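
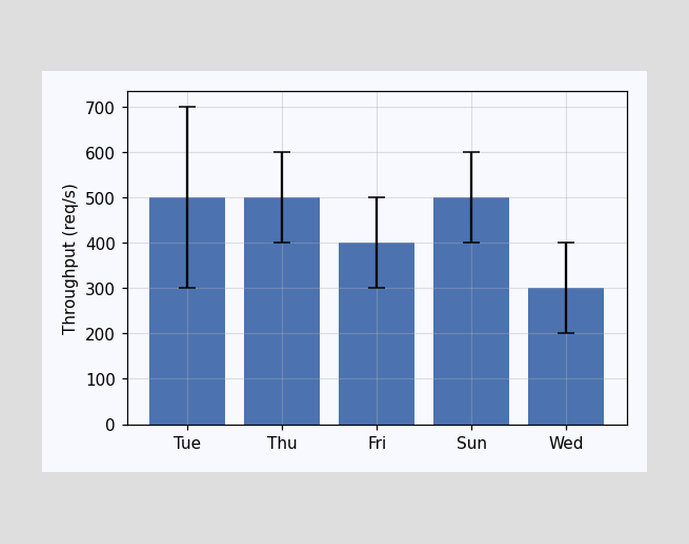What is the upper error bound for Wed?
The Wed bar's upper whisker reaches 400req/s.

400req/s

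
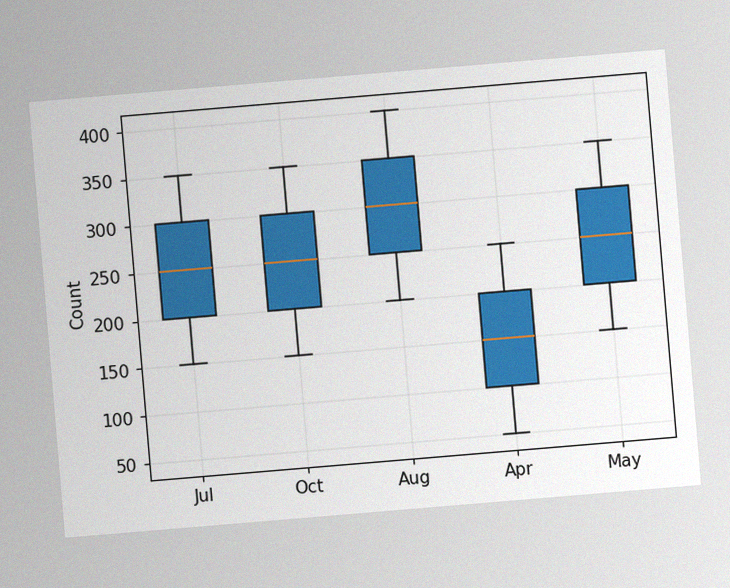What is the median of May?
The chart is tilted about 5° counter-clockwise, with some photo noise. The median line in the May box sits at 250.

250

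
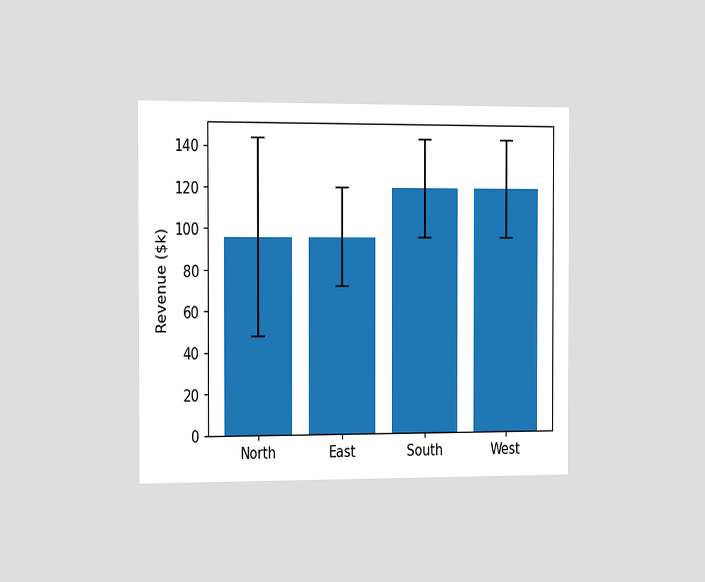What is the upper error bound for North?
The chart is viewed slightly from the left. The North bar's upper whisker reaches $144k.

$144k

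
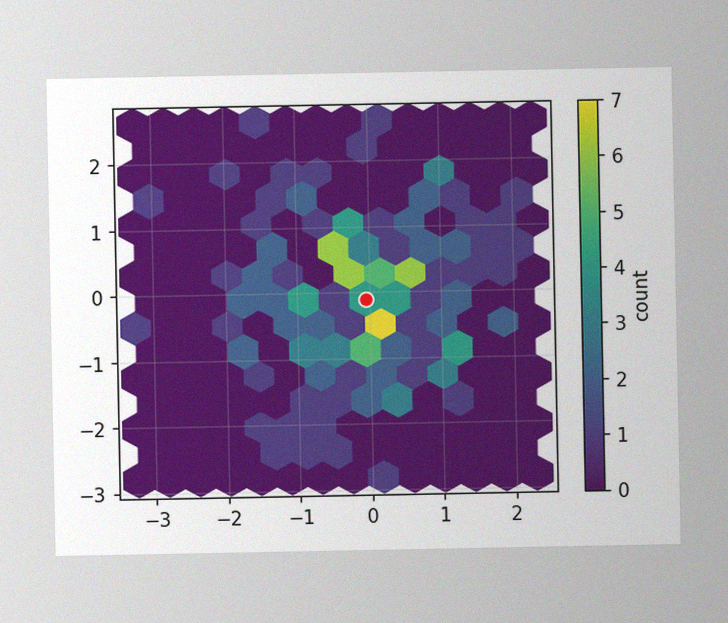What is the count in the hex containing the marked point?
4

The image has some photo noise and uneven lighting. The marked hex reads 4 on the colorbar.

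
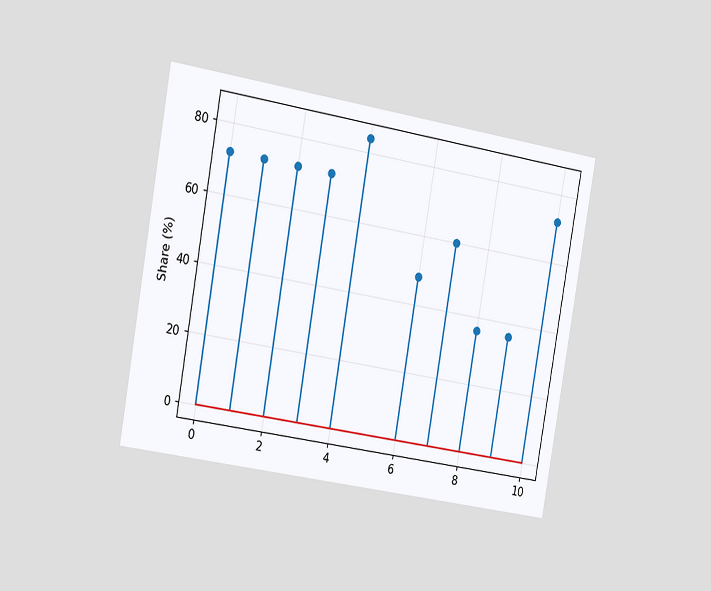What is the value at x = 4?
The chart is tilted about 10° clockwise and viewed slightly from the left. The stem at x=4 reaches 84%.

84%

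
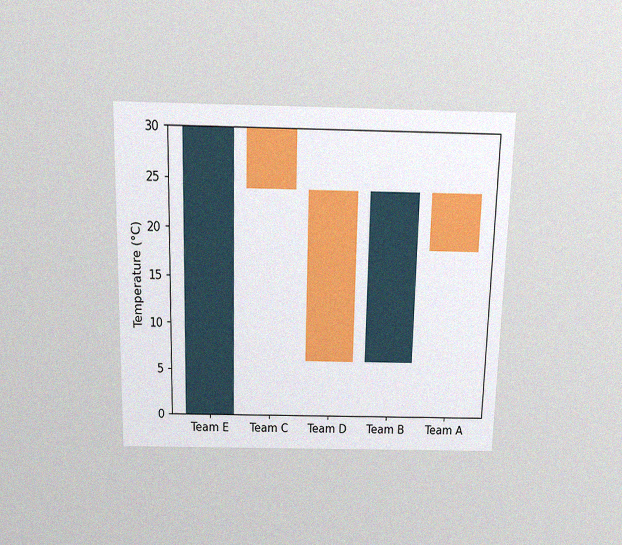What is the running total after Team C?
24°C

The chart is viewed slightly from above, with some photo noise. After Team C the running total reaches 24°C.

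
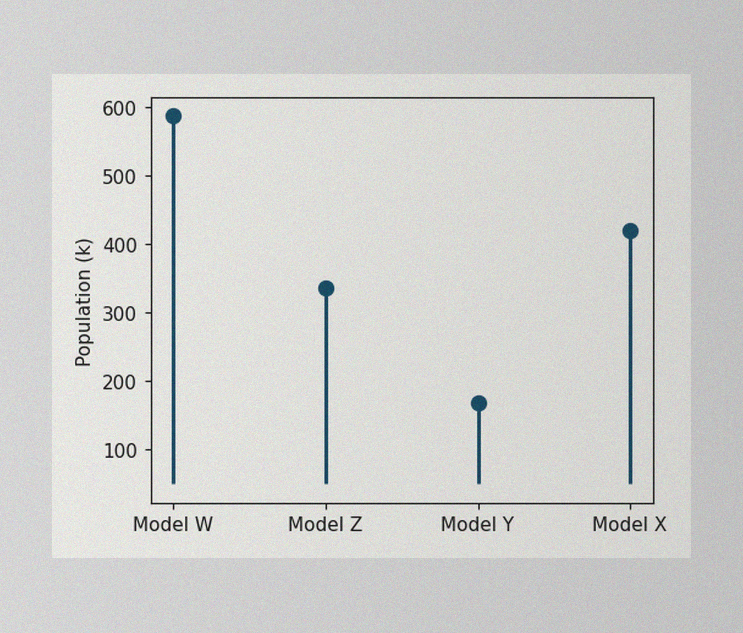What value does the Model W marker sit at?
The image has some photo noise and uneven lighting. The Model W marker sits at 588k.

588k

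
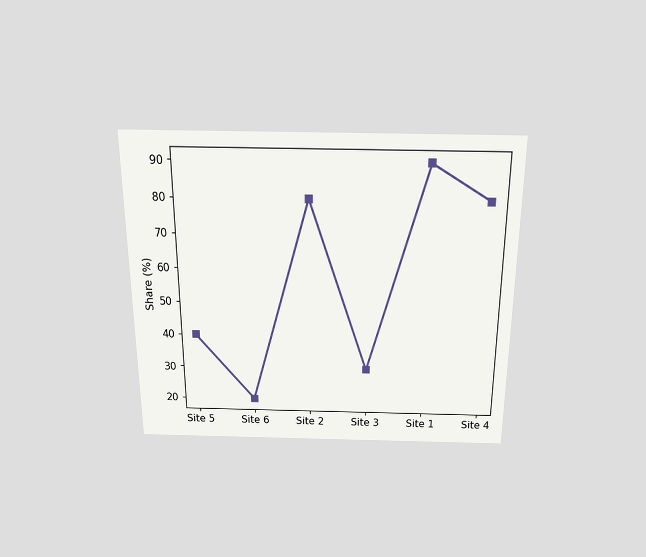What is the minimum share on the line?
The chart is viewed slightly from above. The lowest point is at Site 6, and reading across to the y-axis gives 20%.

20%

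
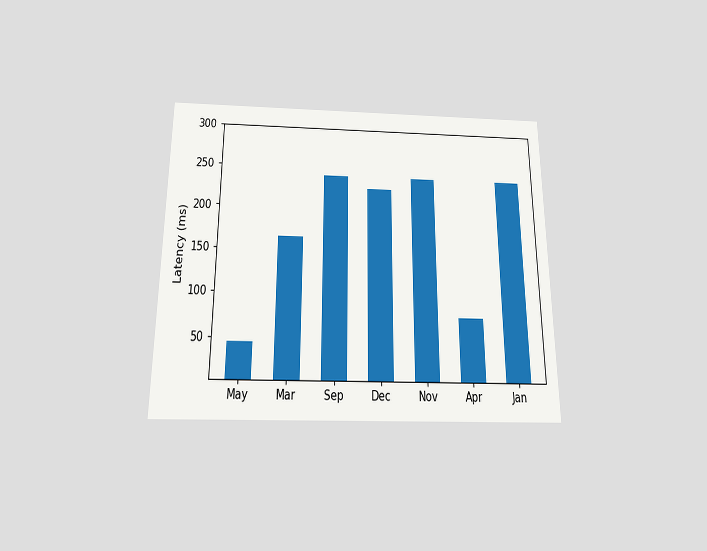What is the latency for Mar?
The chart is viewed slightly from below. Reading along the chart's y-axis, the Mar bar reaches 165ms.

165ms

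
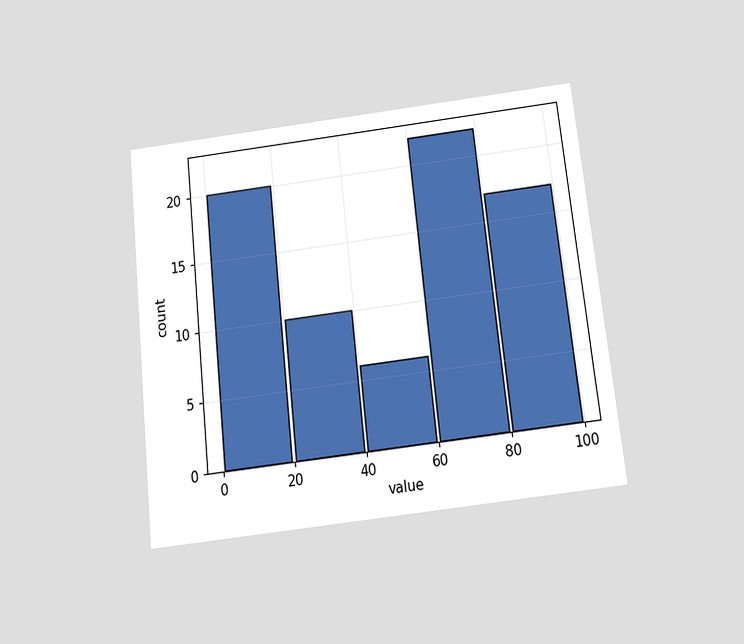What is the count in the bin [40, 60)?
6

The chart is tilted about 6° counter-clockwise and viewed slightly from below. The [40, 60) bin has height 6.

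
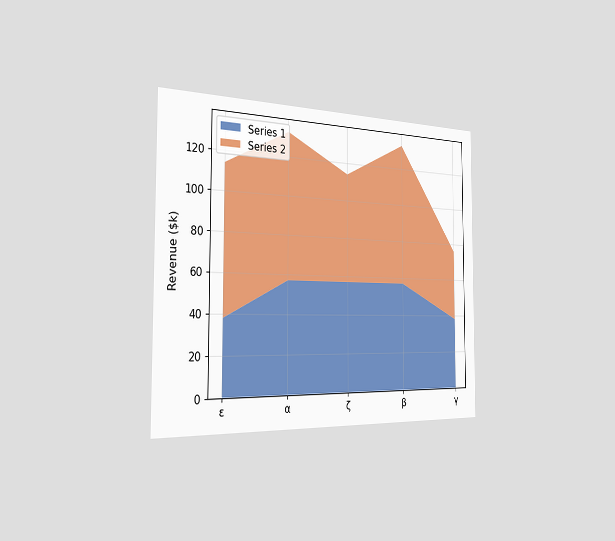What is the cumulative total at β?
The chart is viewed slightly from the left. The stacked total at β reaches $133k.

$133k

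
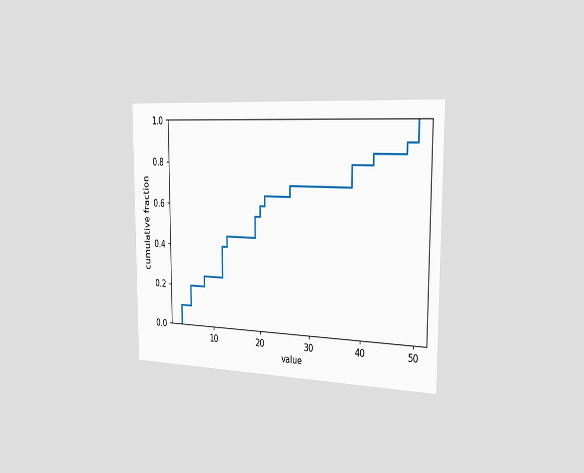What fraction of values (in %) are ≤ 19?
The chart is viewed slightly from the right. At x=19 the ECDF step is at 55%.

55%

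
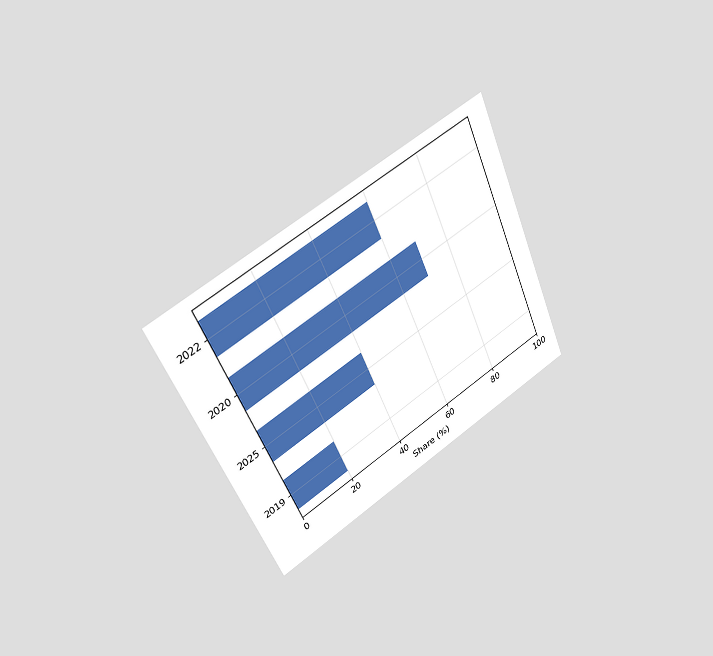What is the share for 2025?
The chart is tilted about 24° counter-clockwise and viewed slightly from the left. Reading along the chart's x-axis, the 2025 bar reaches 40%.

40%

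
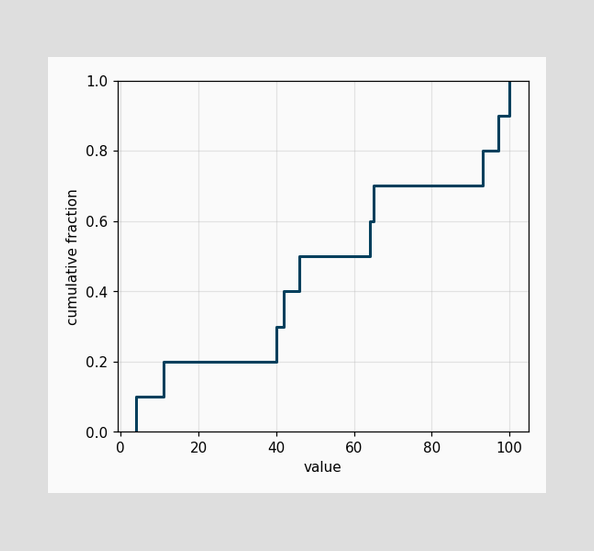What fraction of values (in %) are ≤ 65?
At x=65 the ECDF step is at 70%.

70%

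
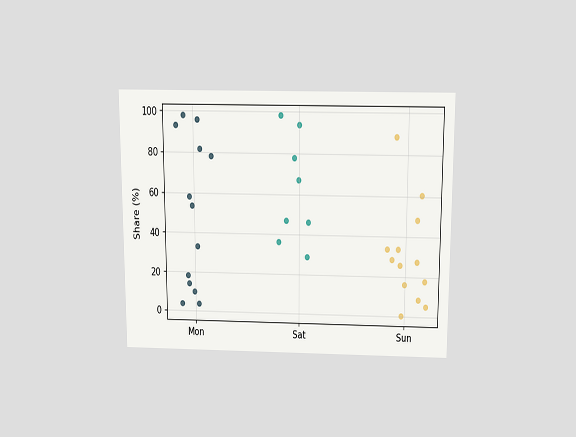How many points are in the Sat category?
The chart is viewed slightly from above. Counting the markers in the Sat column gives 8.

8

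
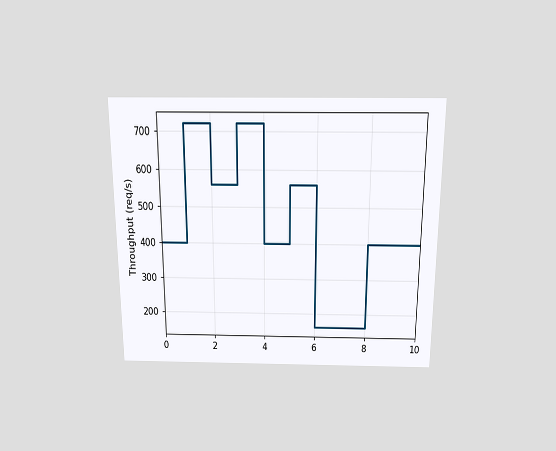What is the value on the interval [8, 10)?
The chart is viewed slightly from above. On [8, 10) the step sits at 400req/s.

400req/s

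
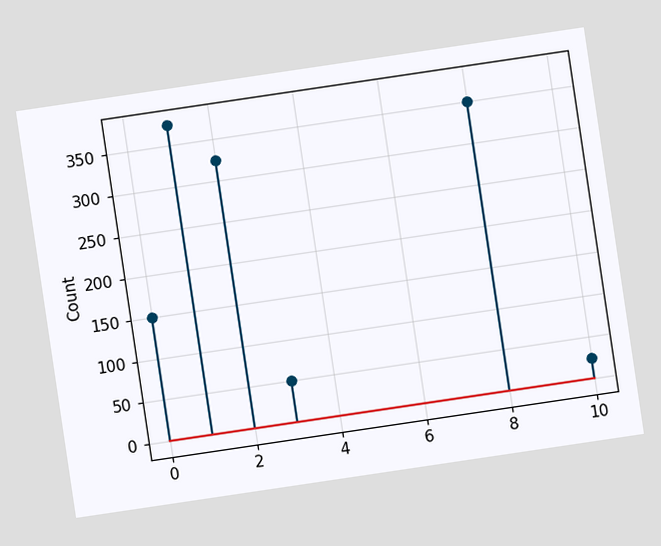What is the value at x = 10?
25

The chart is tilted about 8° counter-clockwise. The stem at x=10 reaches 25.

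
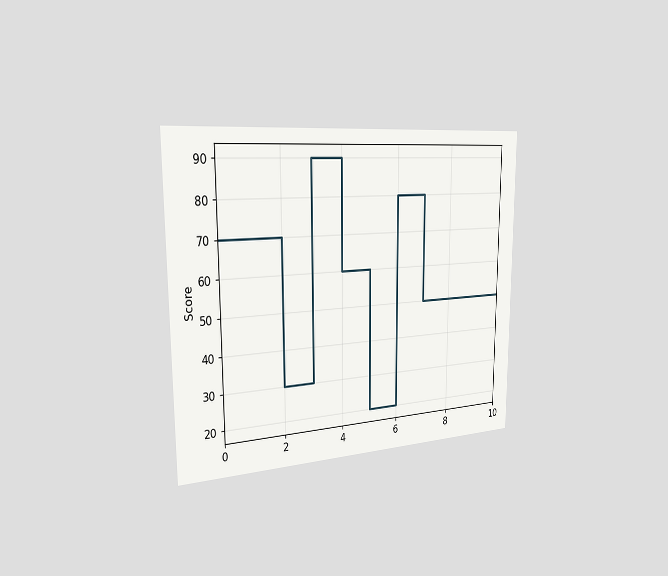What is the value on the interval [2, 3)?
30

The chart is viewed slightly from the left. On [2, 3) the step sits at 30.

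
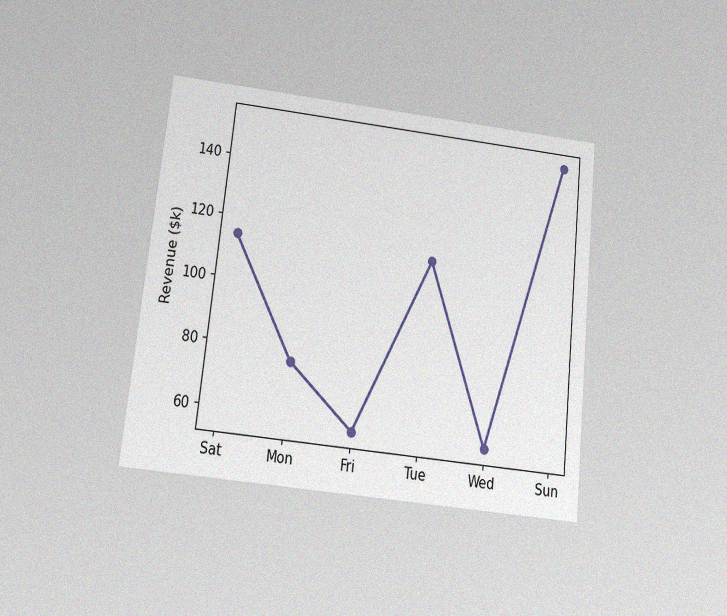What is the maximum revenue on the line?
$152k

The chart is tilted about 6° clockwise and viewed at a slight angle, with some photo noise. The highest point is at Sun, and reading across to the y-axis gives $152k.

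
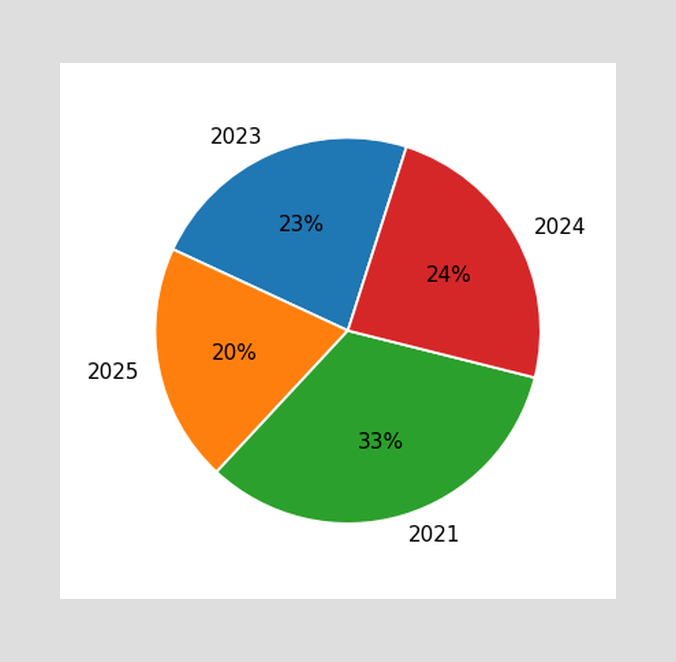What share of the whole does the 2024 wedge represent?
24%

The 2024 slice takes up 24% of the pie.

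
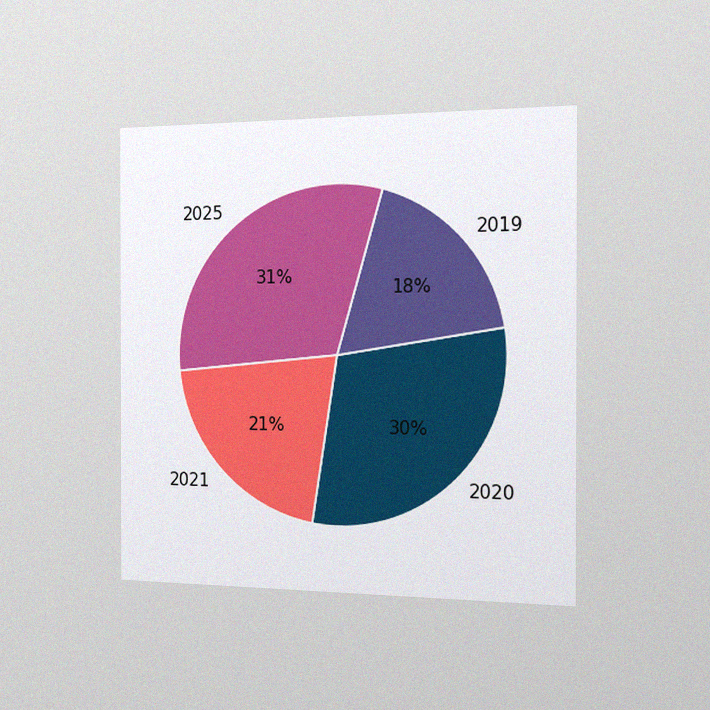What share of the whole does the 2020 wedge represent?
The chart is viewed slightly from the right, with some photo noise. The 2020 slice takes up 30% of the pie.

30%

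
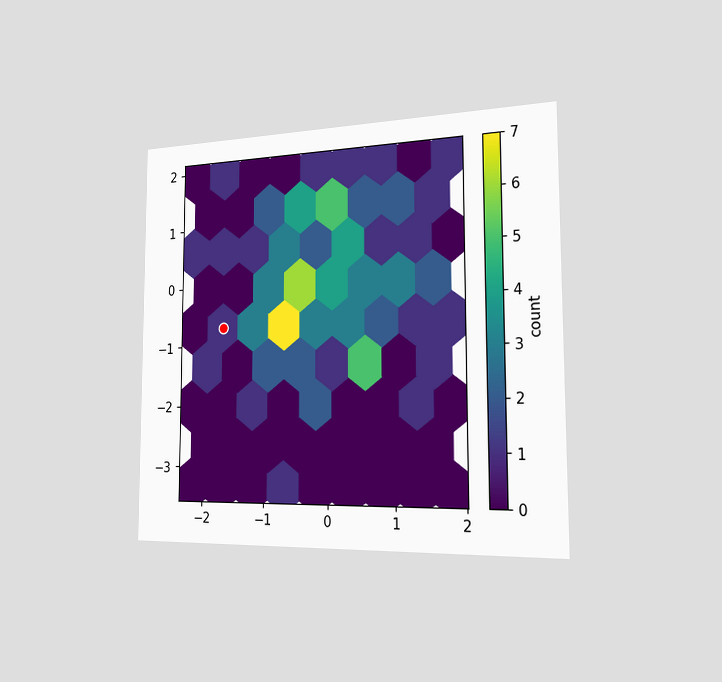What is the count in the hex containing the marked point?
1

The chart is viewed slightly from the right. The marked hex reads 1 on the colorbar.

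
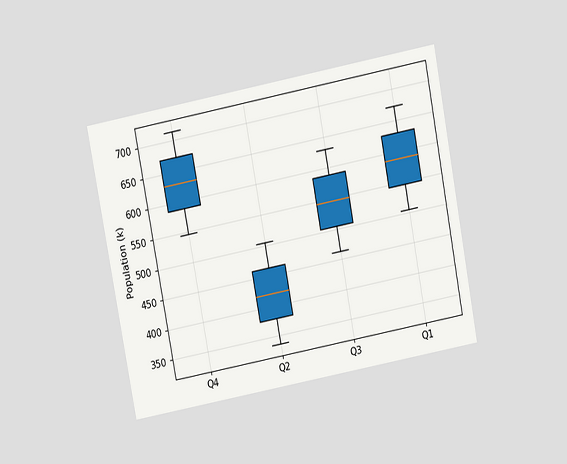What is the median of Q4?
630k

The chart is tilted about 11° counter-clockwise and viewed slightly from above. The median line in the Q4 box sits at 630k.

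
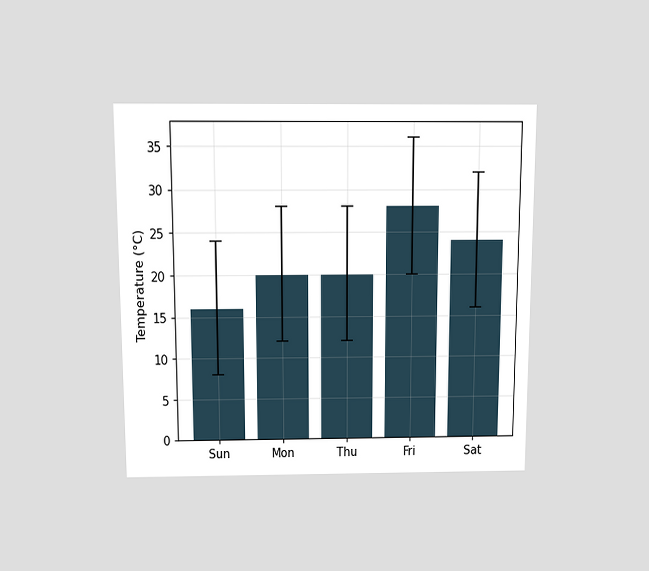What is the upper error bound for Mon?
The chart is viewed slightly from above. The Mon bar's upper whisker reaches 28°C.

28°C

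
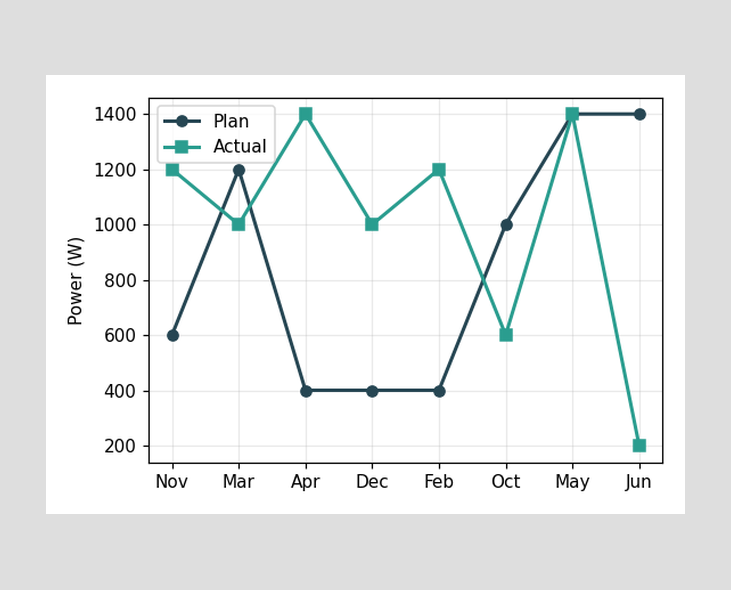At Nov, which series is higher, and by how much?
Actual, by 600W

At Nov, Actual sits above the other line by 600W.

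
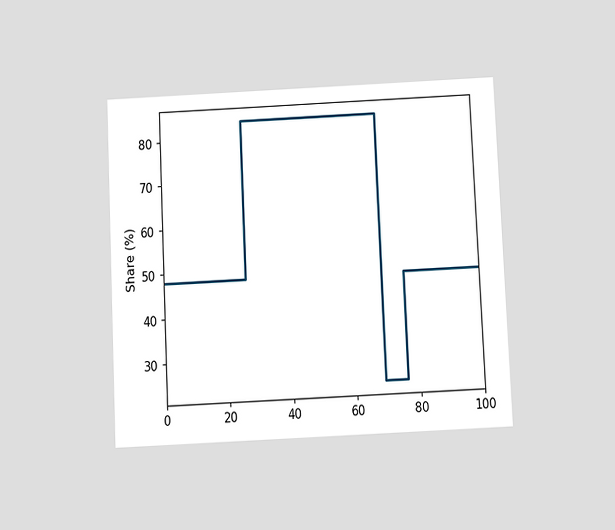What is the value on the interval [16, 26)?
The chart is tilted about 3° counter-clockwise and viewed slightly from below. On [16, 26) the step sits at 48%.

48%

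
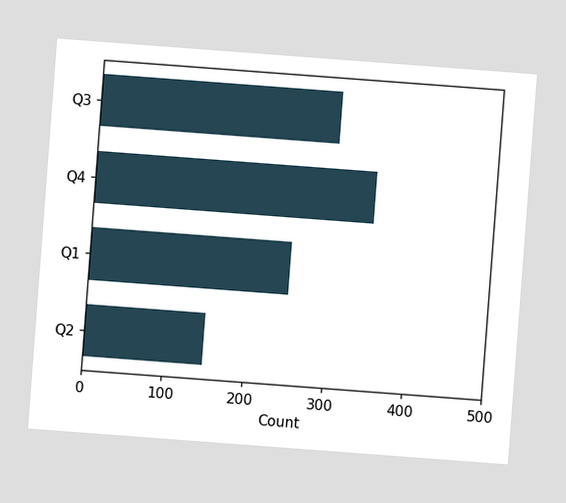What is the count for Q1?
250

The chart is tilted about 4° clockwise. Reading along the chart's x-axis, the Q1 bar reaches 250.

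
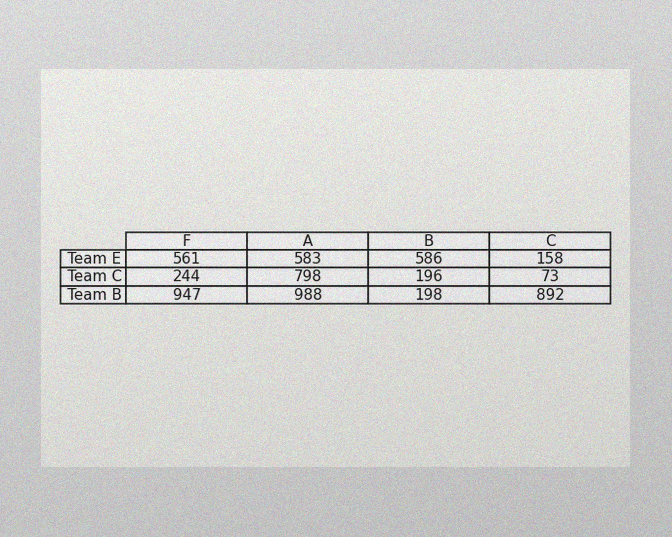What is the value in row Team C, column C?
73

The image has some photo noise and uneven lighting. The (Team C, C) cell reads 73.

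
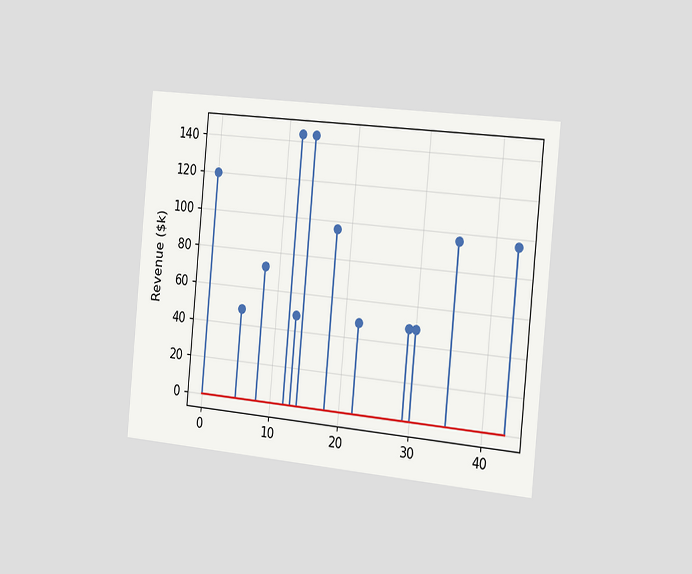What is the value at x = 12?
$144k

The chart is tilted about 5° clockwise and viewed slightly from the right. The stem at x=12 reaches $144k.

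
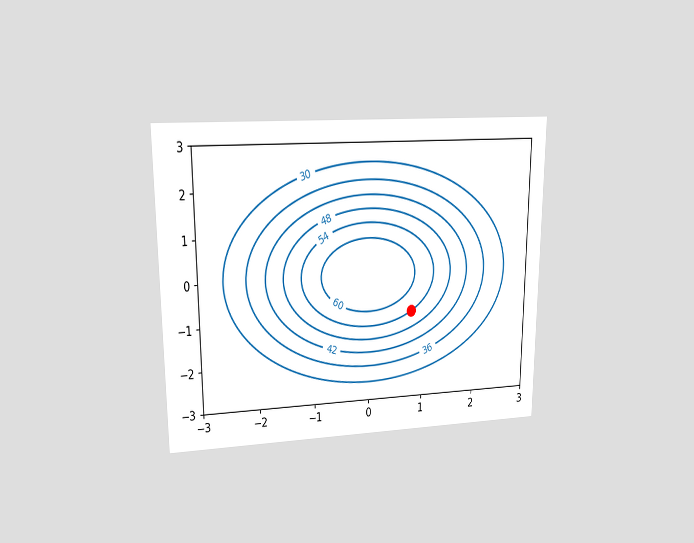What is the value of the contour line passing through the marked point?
The chart is viewed at a slight angle. The marked point sits on the contour labelled 54.

54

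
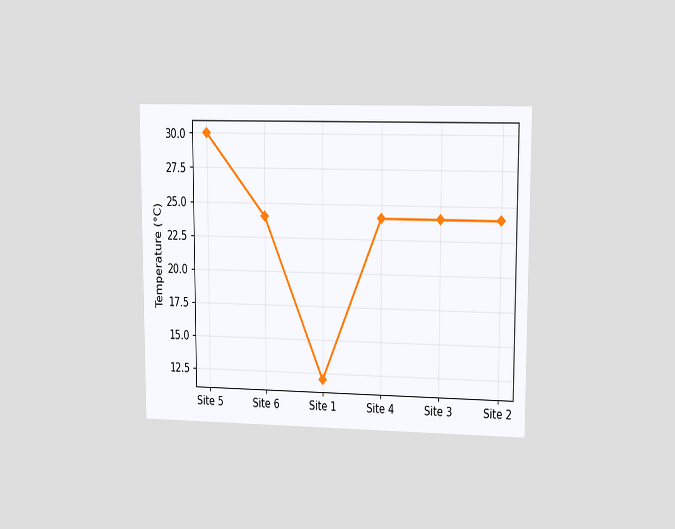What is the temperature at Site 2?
24°C

The chart is viewed at a slight angle. At Site 2, the line is at 24°C.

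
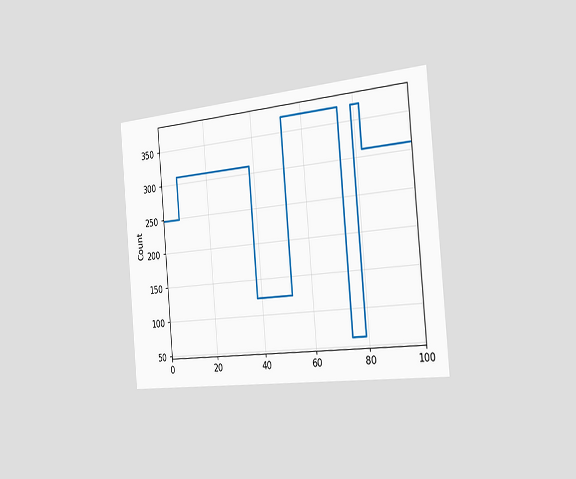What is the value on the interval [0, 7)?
248

The chart is tilted about 5° counter-clockwise and viewed slightly from the right. On [0, 7) the step sits at 248.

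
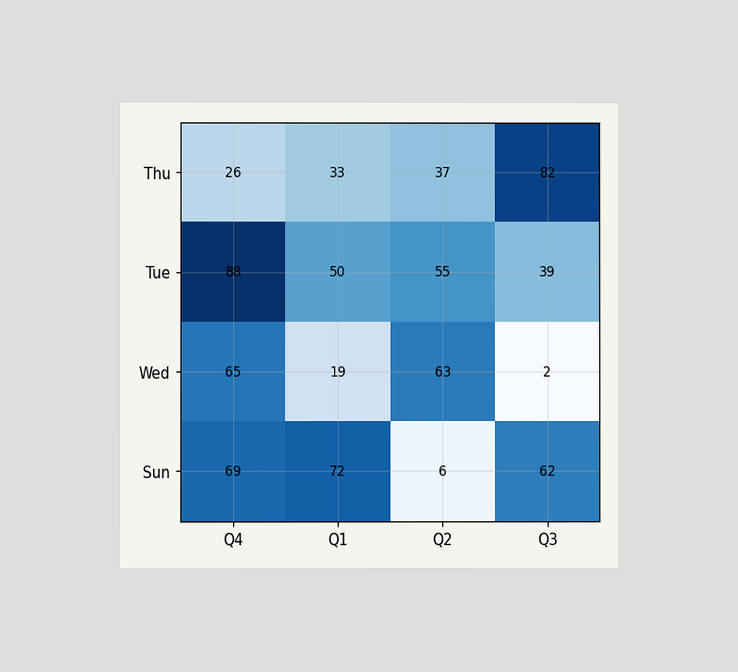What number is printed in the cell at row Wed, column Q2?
The chart is viewed at a slight angle. The (Wed, Q2) cell reads 63.

63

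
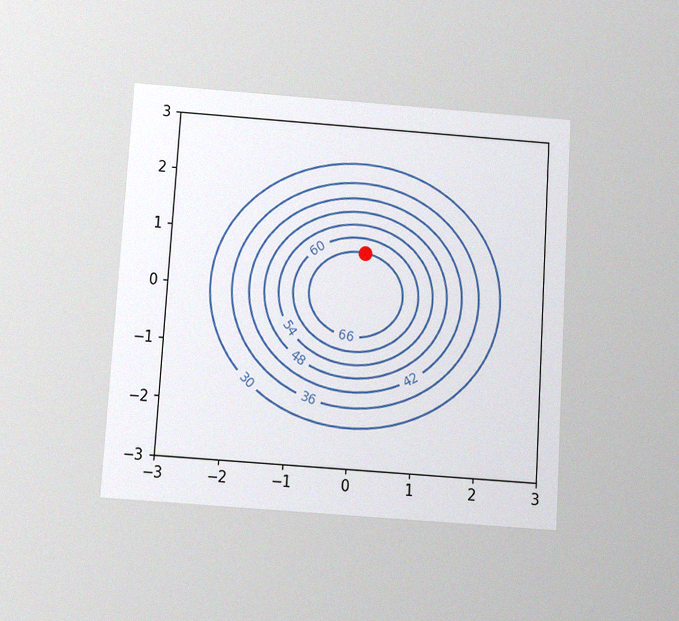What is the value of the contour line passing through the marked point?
The chart is tilted about 4° clockwise and viewed slightly from below, with some photo noise. The marked point sits on the contour labelled 66.

66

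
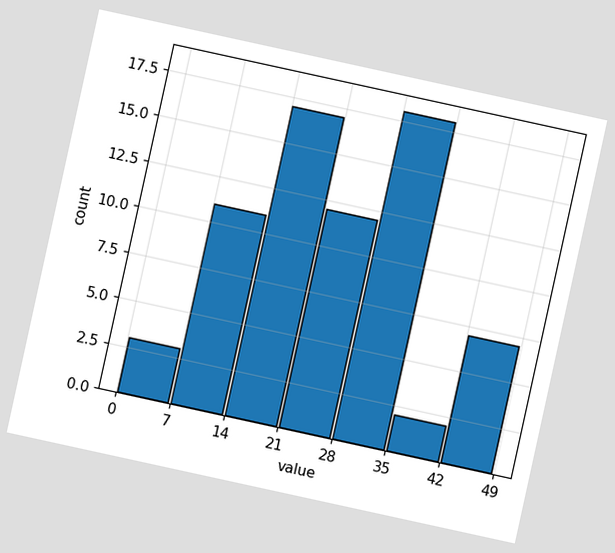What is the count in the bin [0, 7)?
The chart is tilted about 12° clockwise. The [0, 7) bin has height 3.

3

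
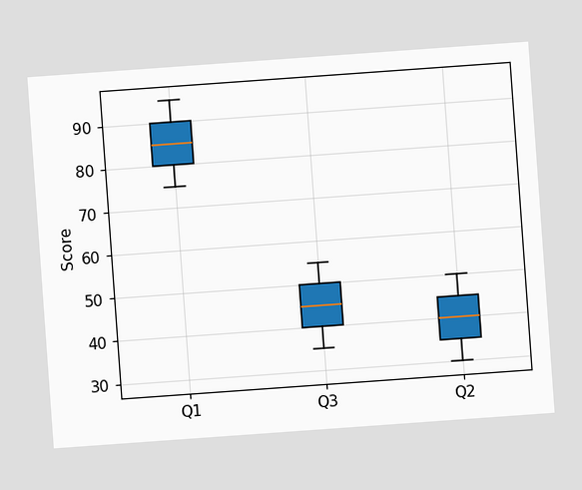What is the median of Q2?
The chart is tilted about 4° counter-clockwise. The median line in the Q2 box sits at 40.

40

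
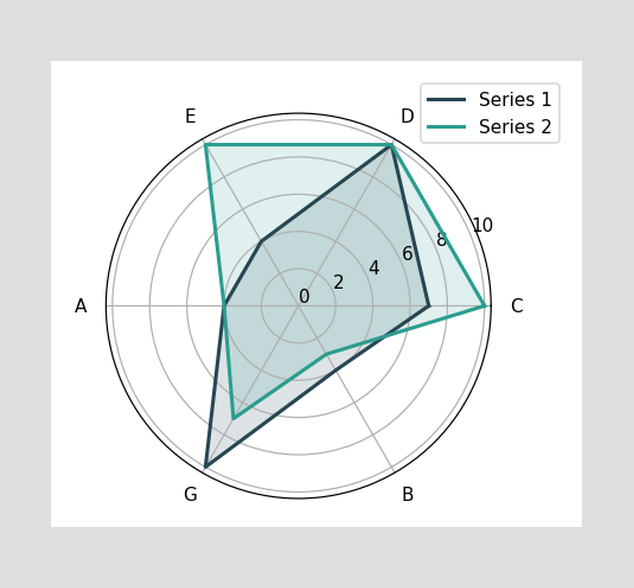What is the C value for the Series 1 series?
On the C axis, Series 1 reaches 7.

7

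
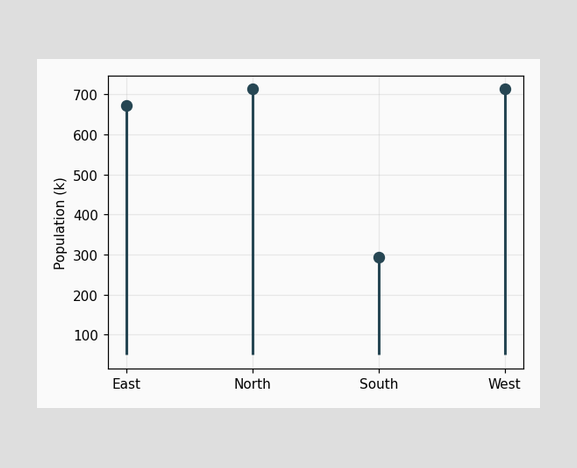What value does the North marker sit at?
714k

The North marker sits at 714k.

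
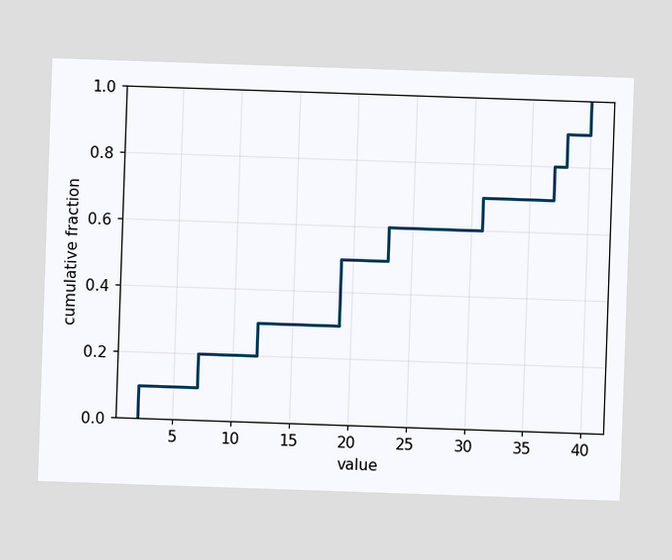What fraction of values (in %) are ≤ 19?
At x=19 the ECDF step is at 50%.

50%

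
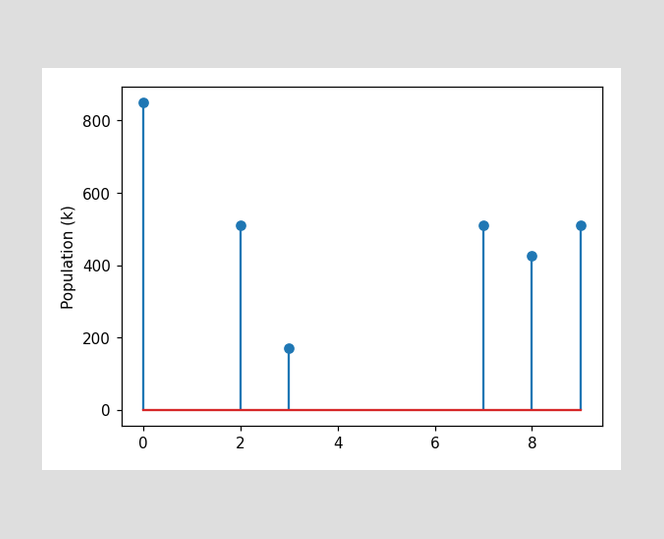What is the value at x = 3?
The stem at x=3 reaches 170k.

170k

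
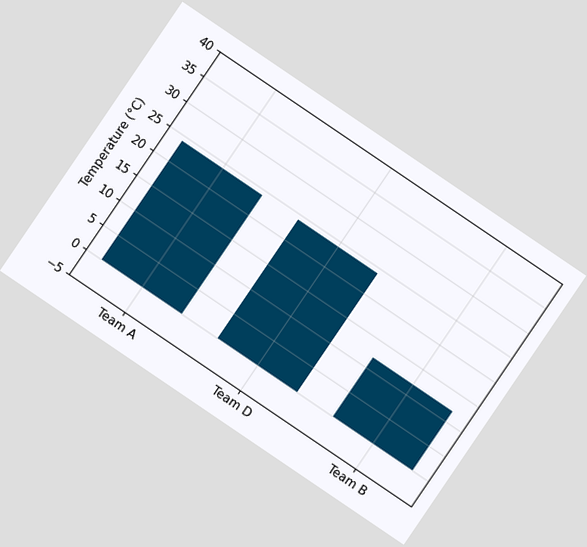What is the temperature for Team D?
24°C

The chart is tilted about 34° clockwise. Reading along the chart's y-axis, the Team D bar reaches 24°C.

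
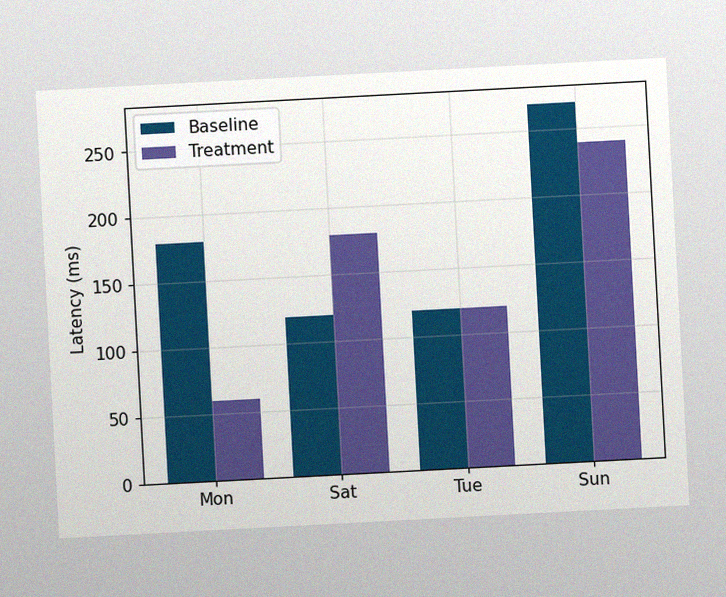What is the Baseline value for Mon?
The chart is tilted about 3° counter-clockwise, with some photo noise. The Baseline bar at Mon reaches 180ms on the y-axis.

180ms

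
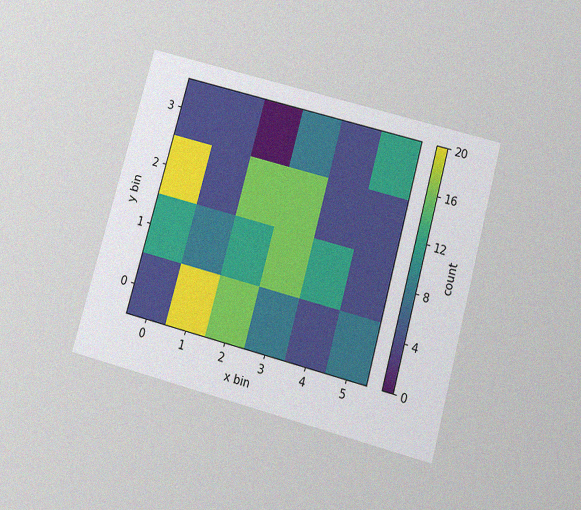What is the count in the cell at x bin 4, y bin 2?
The chart is tilted about 15° clockwise and viewed slightly from below, with some photo noise. Matching the cell (4, 2) against the colorbar gives 4.

4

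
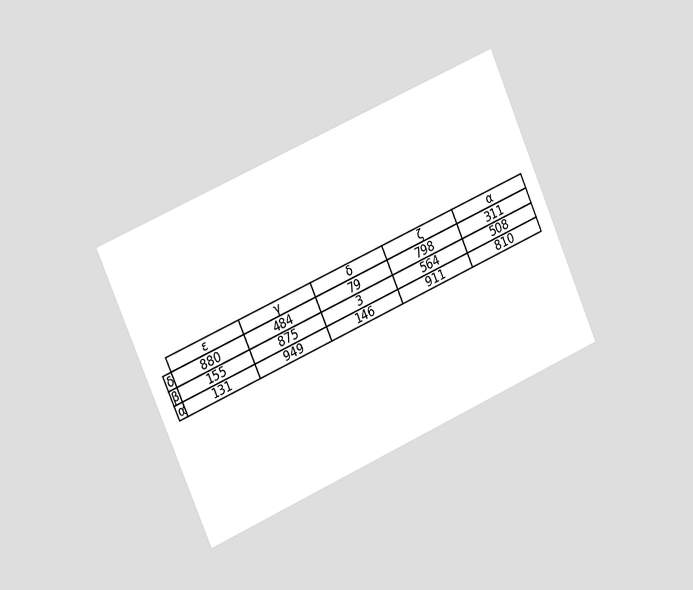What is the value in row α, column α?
810

The chart is tilted about 24° counter-clockwise and viewed slightly from the left. The (α, α) cell reads 810.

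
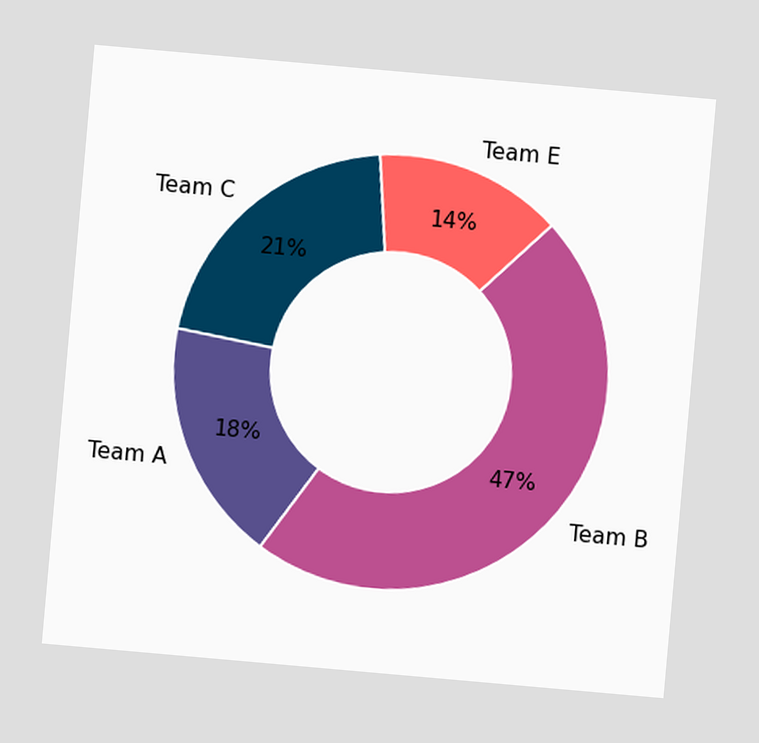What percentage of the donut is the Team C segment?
21%

The chart is tilted about 5° clockwise. The Team C segment takes up 21% of the ring.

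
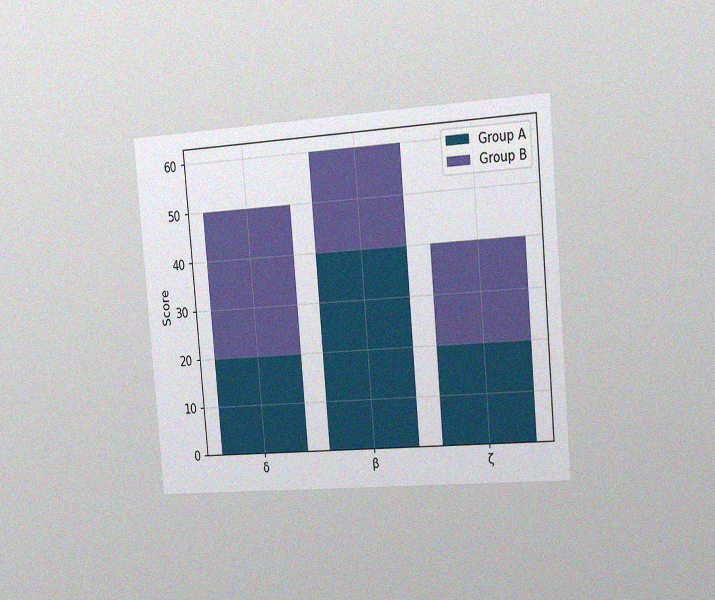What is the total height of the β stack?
60

The chart is tilted about 5° counter-clockwise and viewed slightly from the right, with some photo noise. The β stack's top reaches 60 on the y-axis.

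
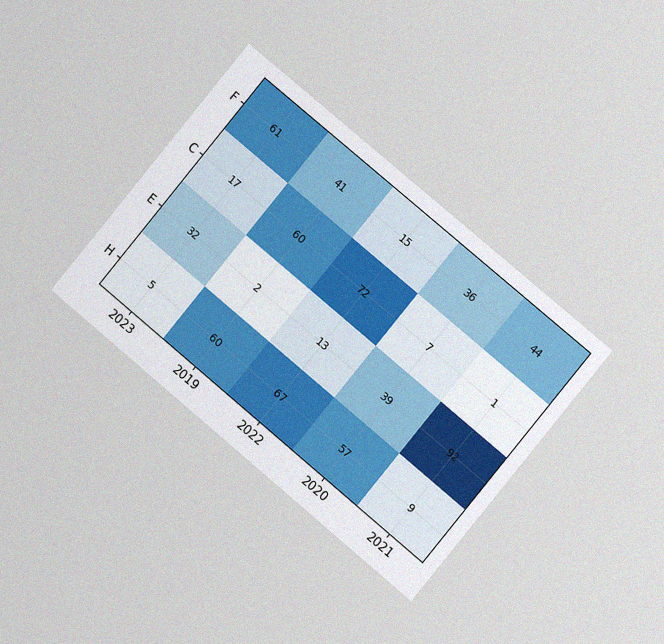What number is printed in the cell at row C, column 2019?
The chart is tilted about 40° clockwise and viewed at a slight angle, with some photo noise. The (C, 2019) cell reads 60.

60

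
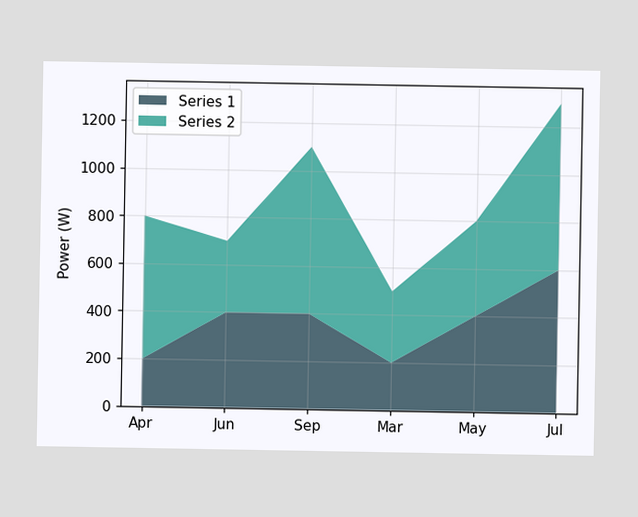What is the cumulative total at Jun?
700W

The stacked total at Jun reaches 700W.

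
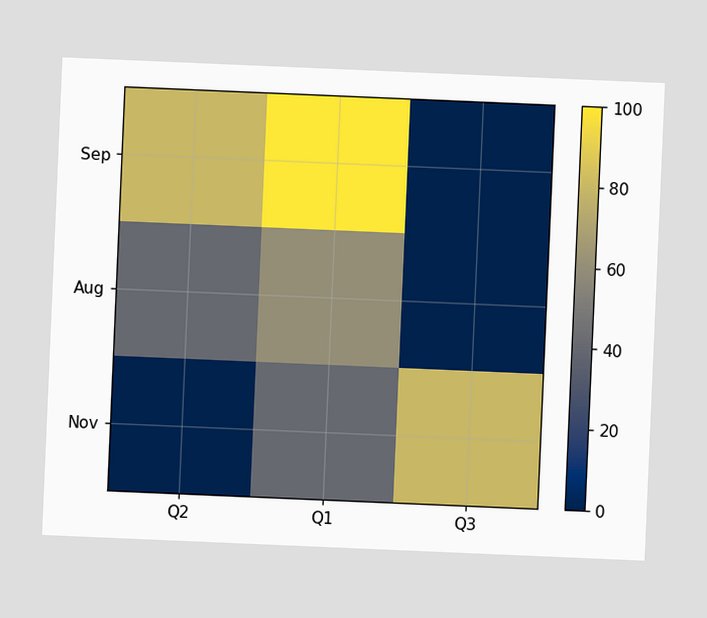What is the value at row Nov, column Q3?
The chart is tilted about 2° clockwise. Matching cell (Nov, Q3) against the colorbar gives 80.

80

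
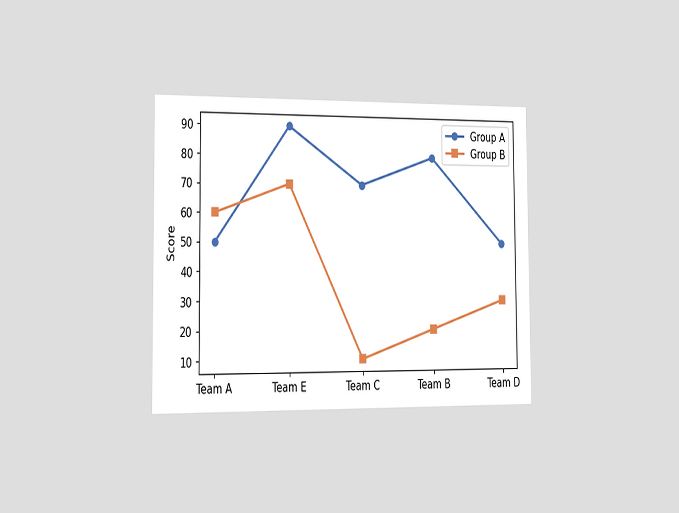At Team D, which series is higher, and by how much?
The chart is viewed slightly from the left. At Team D, Group A sits above the other line by 20.

Group A, by 20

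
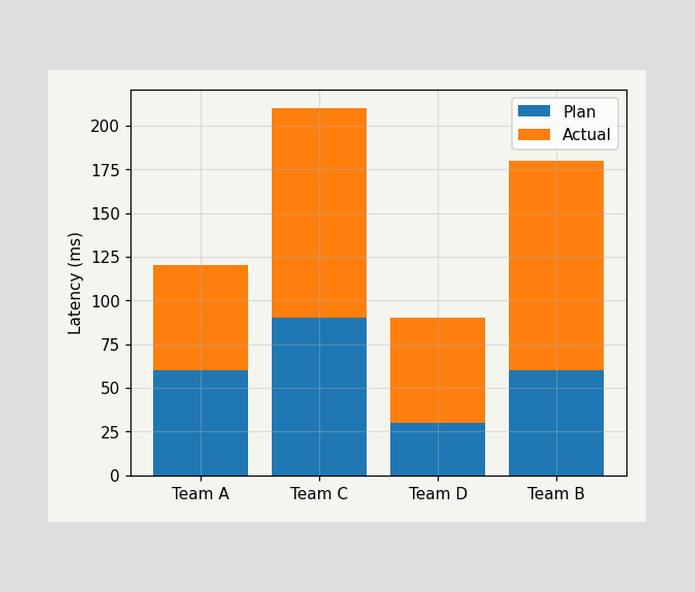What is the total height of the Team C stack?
210ms

The Team C stack's top reaches 210ms on the y-axis.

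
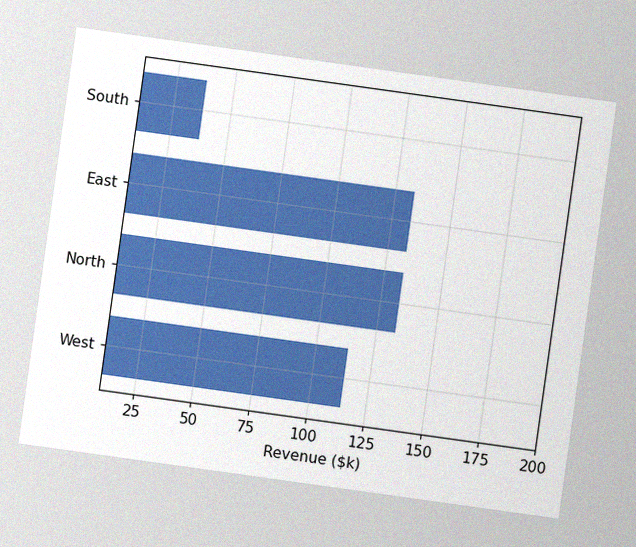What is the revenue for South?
$38k

The chart is tilted about 8° clockwise, with some photo noise. Reading along the chart's x-axis, the South bar reaches $38k.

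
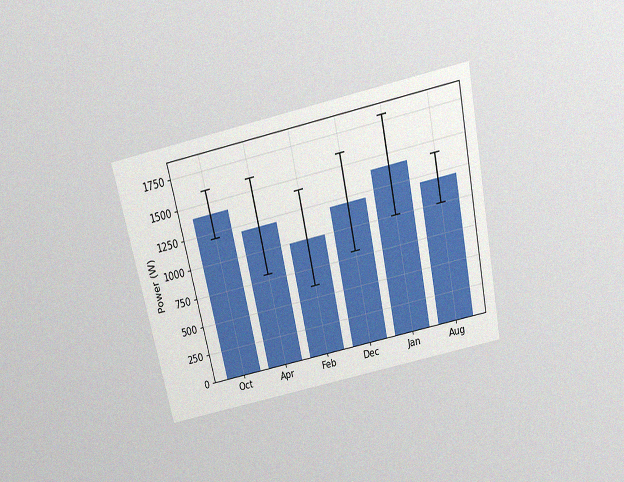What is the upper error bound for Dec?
The chart is tilted about 12° counter-clockwise and viewed slightly from above, with some photo noise. The Dec bar's upper whisker reaches 1600W.

1600W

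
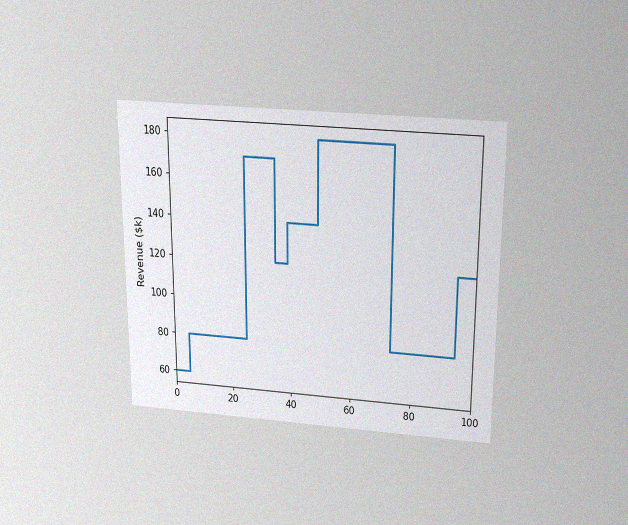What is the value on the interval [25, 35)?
$170k

The chart is viewed slightly from above, with some photo noise. On [25, 35) the step sits at $170k.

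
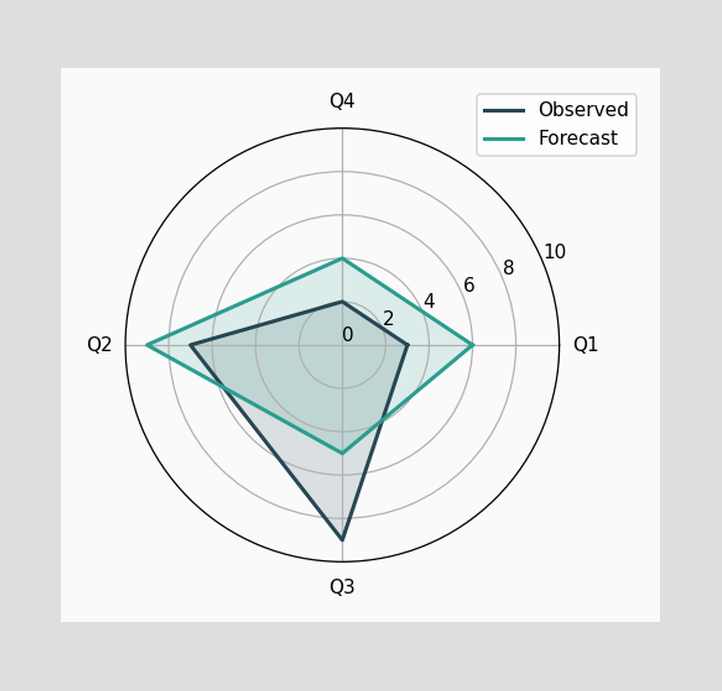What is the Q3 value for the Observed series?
9

On the Q3 axis, Observed reaches 9.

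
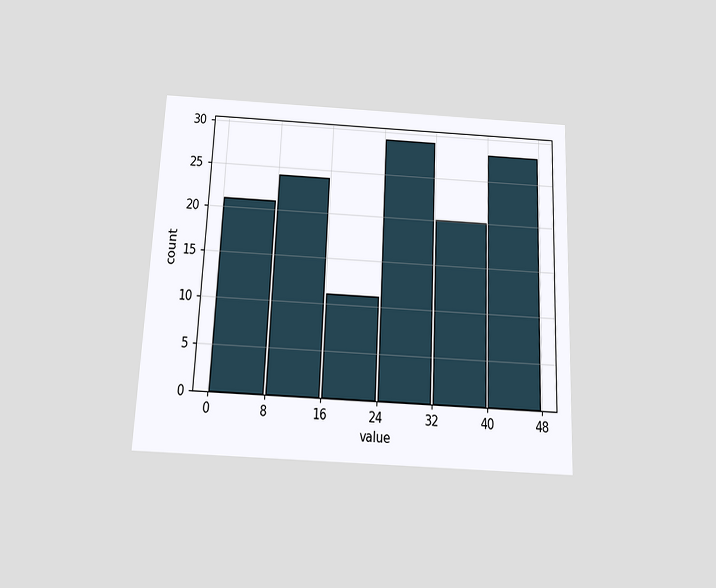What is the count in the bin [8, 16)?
The chart is tilted about 3° clockwise and viewed slightly from below. The [8, 16) bin has height 24.

24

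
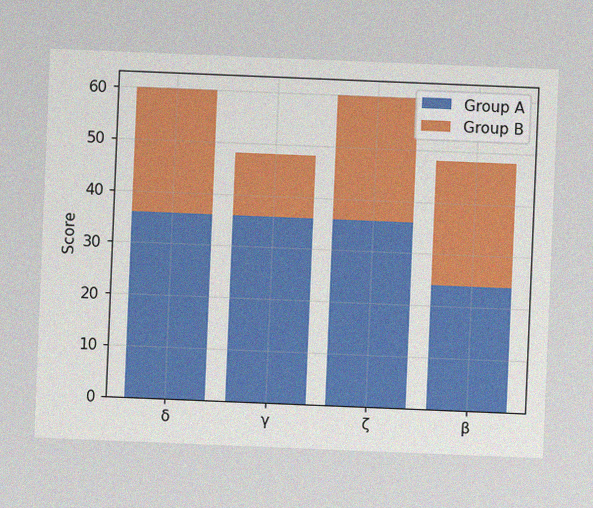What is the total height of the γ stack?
The chart is tilted about 2° clockwise, with some photo noise. The γ stack's top reaches 48 on the y-axis.

48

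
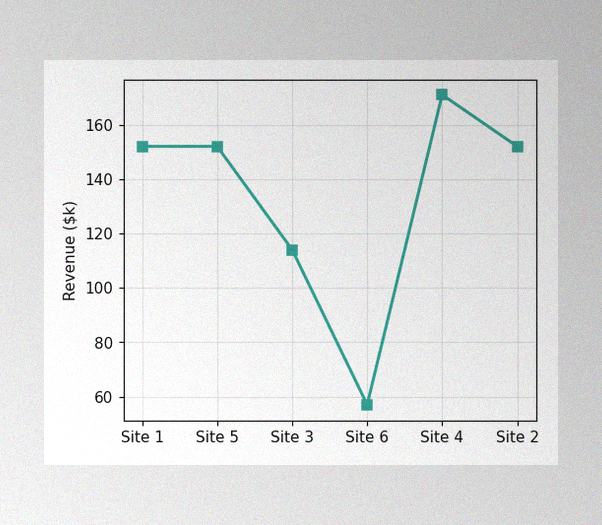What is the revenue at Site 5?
$152k

The image has some photo noise and uneven lighting. At Site 5, the line is at $152k.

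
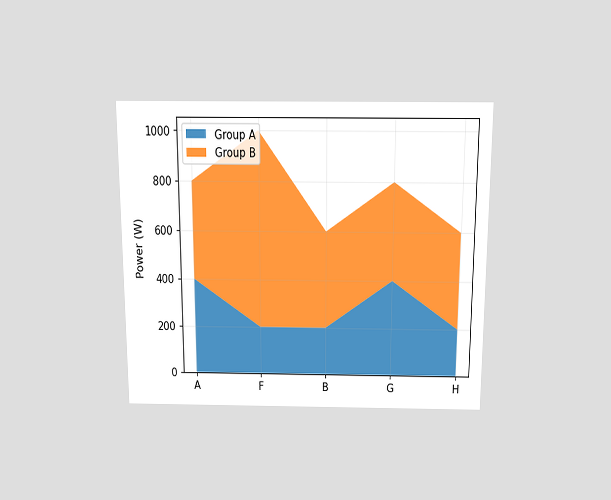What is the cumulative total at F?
The chart is viewed slightly from above. The stacked total at F reaches 1000W.

1000W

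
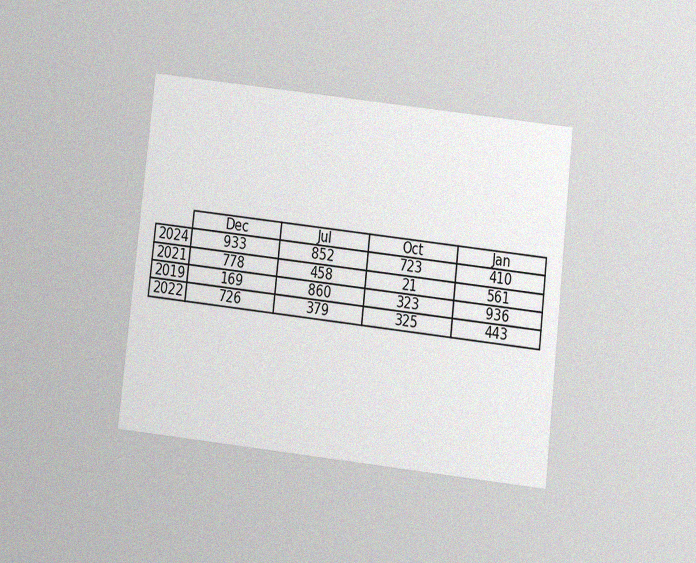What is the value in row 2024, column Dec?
The chart is tilted about 6° clockwise and viewed slightly from below, with some photo noise. The (2024, Dec) cell reads 933.

933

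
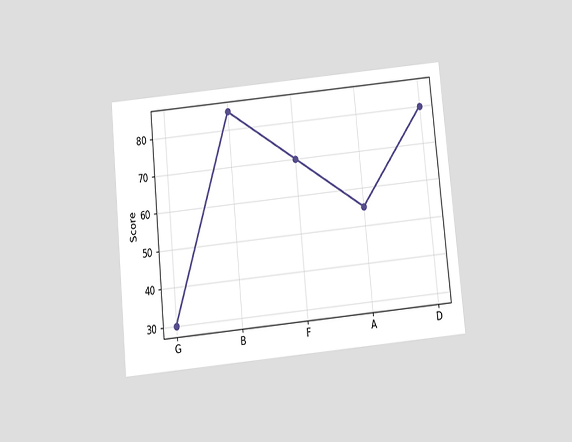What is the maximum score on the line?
The chart is tilted about 6° counter-clockwise and viewed slightly from below. The highest point is at B, and reading across to the y-axis gives 85.

85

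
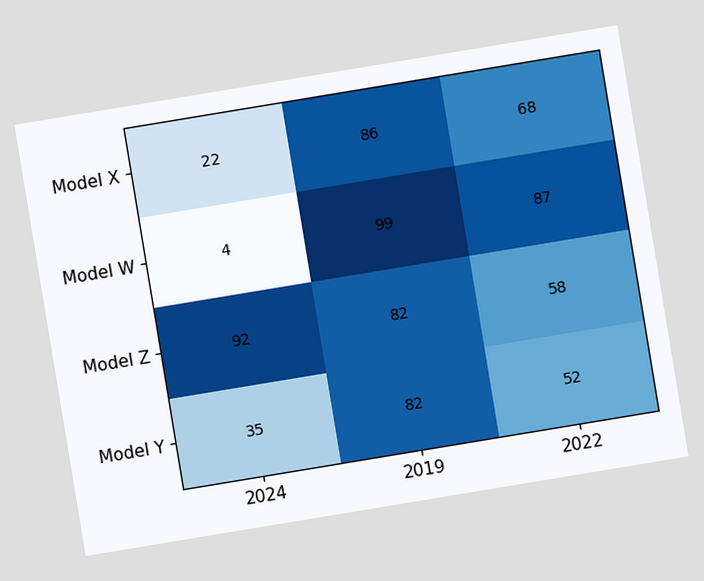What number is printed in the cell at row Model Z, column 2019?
The chart is tilted about 9° counter-clockwise. The (Model Z, 2019) cell reads 82.

82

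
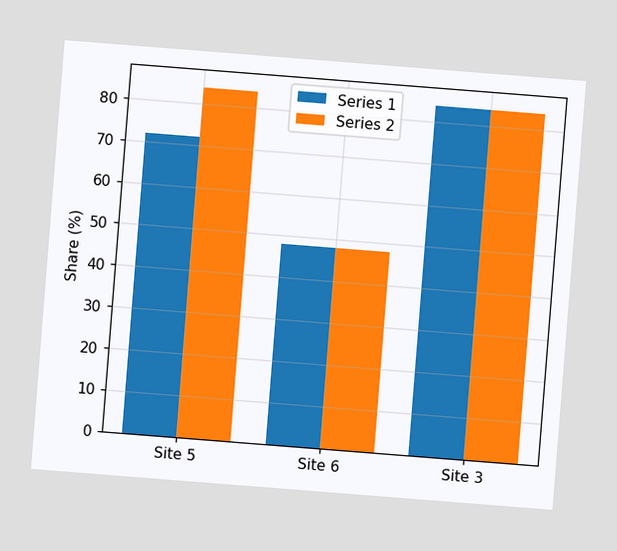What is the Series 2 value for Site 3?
84%

The chart is tilted about 4° clockwise. The Series 2 bar at Site 3 reaches 84% on the y-axis.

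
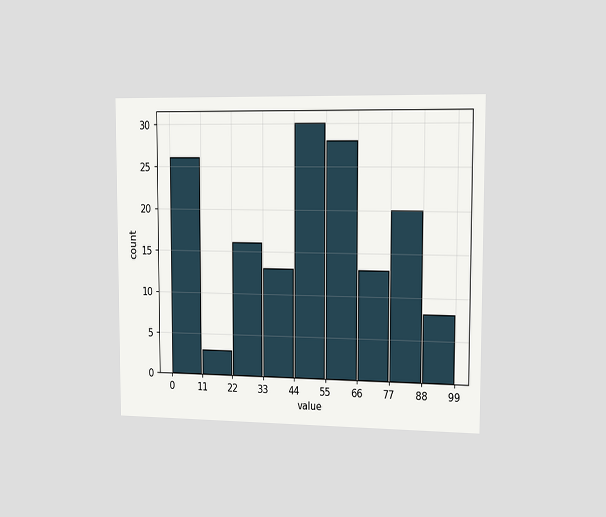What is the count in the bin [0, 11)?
The chart is viewed slightly from the right. The [0, 11) bin has height 26.

26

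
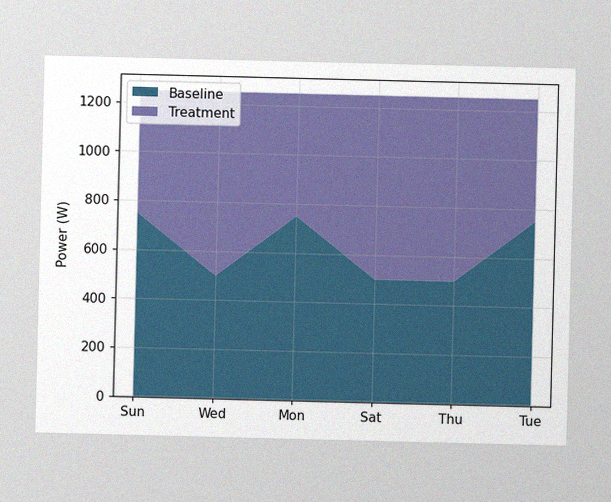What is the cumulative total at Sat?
1250W

The image has some photo noise and uneven lighting. The stacked total at Sat reaches 1250W.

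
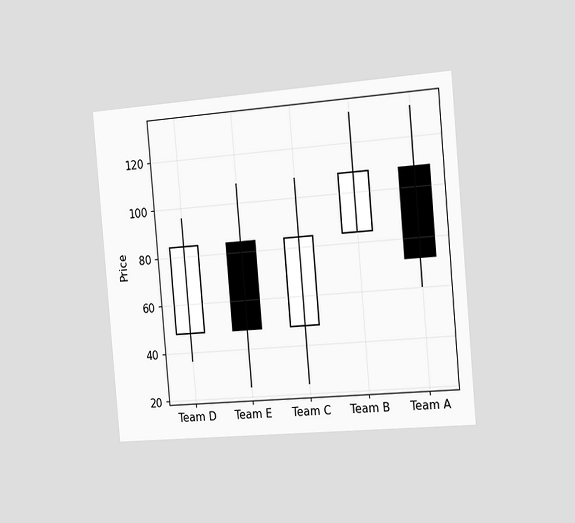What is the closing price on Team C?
The chart is tilted about 5° counter-clockwise and viewed slightly from the right. The Team C candle closes at 84.

84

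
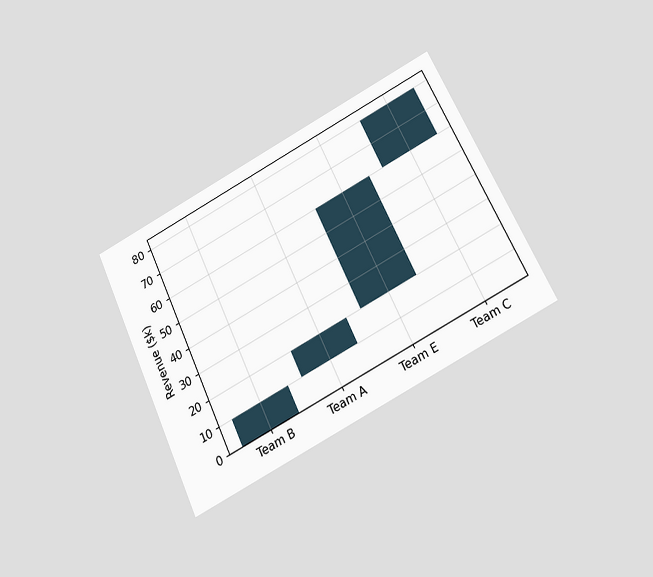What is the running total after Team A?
$20k

The chart is tilted about 25° counter-clockwise and viewed slightly from below. After Team A the running total reaches $20k.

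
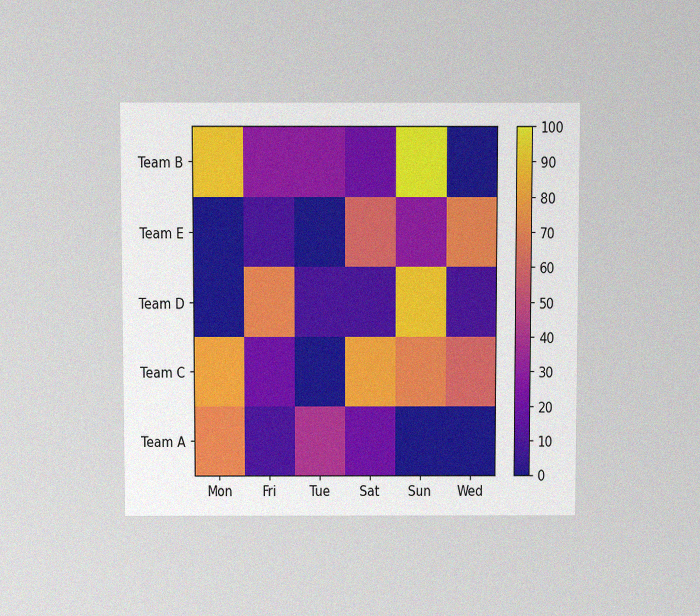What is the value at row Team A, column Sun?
0

The chart is viewed slightly from above, with some photo noise. Matching cell (Team A, Sun) against the colorbar gives 0.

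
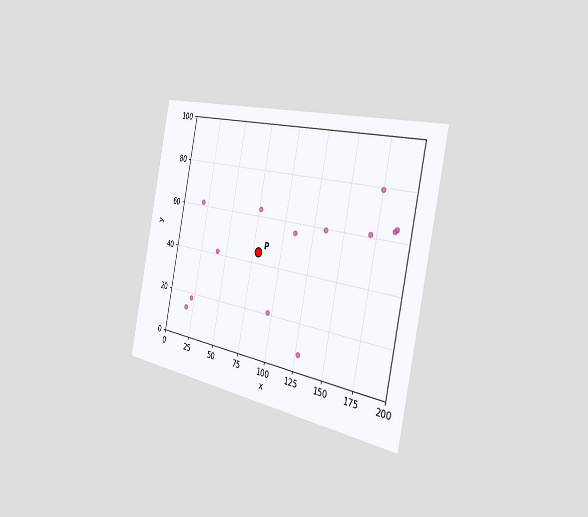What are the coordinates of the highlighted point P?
The chart is tilted about 11° clockwise and viewed slightly from the right. Following the gridlines from P to each axis, P sits at (80, 45).

(80, 45)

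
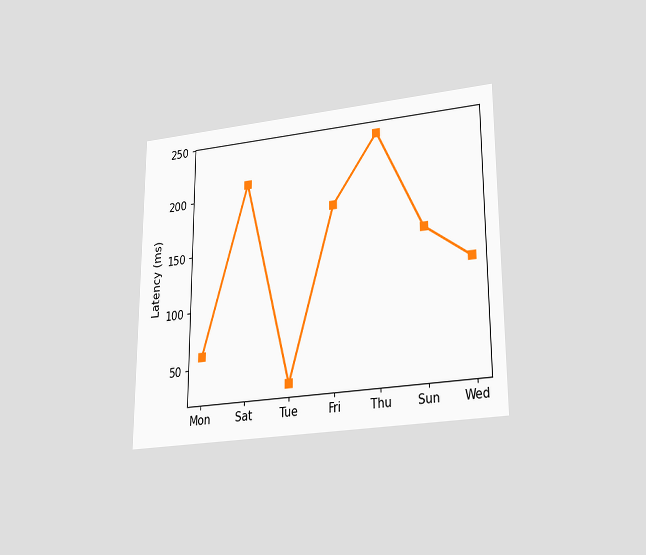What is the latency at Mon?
60ms

The chart is viewed slightly from below. At Mon, the line is at 60ms.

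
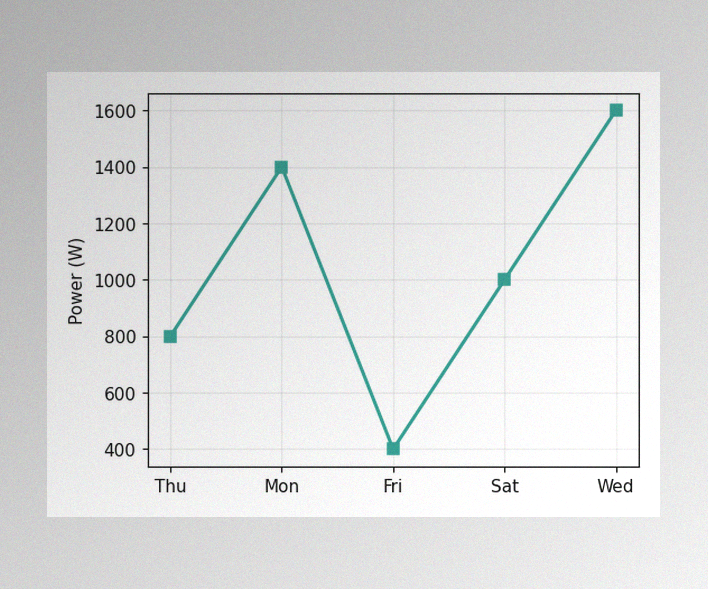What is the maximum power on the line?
The image has some photo noise and uneven lighting. The highest point is at Wed, and reading across to the y-axis gives 1600W.

1600W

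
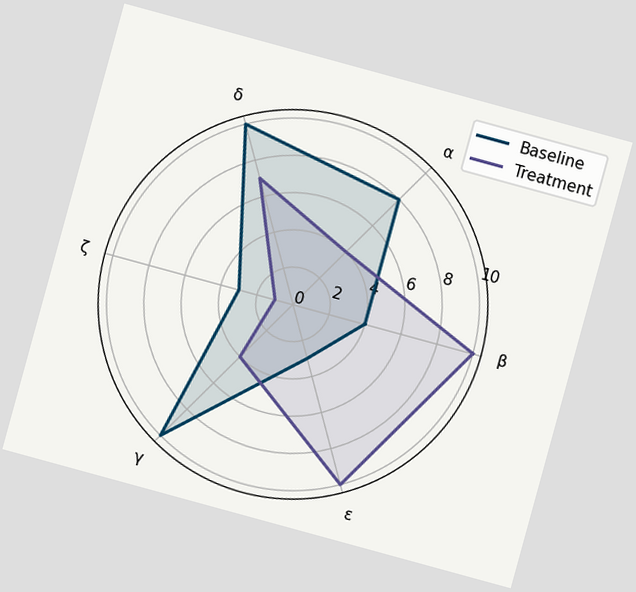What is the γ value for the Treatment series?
The chart is tilted about 15° clockwise. On the γ axis, Treatment reaches 4.

4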